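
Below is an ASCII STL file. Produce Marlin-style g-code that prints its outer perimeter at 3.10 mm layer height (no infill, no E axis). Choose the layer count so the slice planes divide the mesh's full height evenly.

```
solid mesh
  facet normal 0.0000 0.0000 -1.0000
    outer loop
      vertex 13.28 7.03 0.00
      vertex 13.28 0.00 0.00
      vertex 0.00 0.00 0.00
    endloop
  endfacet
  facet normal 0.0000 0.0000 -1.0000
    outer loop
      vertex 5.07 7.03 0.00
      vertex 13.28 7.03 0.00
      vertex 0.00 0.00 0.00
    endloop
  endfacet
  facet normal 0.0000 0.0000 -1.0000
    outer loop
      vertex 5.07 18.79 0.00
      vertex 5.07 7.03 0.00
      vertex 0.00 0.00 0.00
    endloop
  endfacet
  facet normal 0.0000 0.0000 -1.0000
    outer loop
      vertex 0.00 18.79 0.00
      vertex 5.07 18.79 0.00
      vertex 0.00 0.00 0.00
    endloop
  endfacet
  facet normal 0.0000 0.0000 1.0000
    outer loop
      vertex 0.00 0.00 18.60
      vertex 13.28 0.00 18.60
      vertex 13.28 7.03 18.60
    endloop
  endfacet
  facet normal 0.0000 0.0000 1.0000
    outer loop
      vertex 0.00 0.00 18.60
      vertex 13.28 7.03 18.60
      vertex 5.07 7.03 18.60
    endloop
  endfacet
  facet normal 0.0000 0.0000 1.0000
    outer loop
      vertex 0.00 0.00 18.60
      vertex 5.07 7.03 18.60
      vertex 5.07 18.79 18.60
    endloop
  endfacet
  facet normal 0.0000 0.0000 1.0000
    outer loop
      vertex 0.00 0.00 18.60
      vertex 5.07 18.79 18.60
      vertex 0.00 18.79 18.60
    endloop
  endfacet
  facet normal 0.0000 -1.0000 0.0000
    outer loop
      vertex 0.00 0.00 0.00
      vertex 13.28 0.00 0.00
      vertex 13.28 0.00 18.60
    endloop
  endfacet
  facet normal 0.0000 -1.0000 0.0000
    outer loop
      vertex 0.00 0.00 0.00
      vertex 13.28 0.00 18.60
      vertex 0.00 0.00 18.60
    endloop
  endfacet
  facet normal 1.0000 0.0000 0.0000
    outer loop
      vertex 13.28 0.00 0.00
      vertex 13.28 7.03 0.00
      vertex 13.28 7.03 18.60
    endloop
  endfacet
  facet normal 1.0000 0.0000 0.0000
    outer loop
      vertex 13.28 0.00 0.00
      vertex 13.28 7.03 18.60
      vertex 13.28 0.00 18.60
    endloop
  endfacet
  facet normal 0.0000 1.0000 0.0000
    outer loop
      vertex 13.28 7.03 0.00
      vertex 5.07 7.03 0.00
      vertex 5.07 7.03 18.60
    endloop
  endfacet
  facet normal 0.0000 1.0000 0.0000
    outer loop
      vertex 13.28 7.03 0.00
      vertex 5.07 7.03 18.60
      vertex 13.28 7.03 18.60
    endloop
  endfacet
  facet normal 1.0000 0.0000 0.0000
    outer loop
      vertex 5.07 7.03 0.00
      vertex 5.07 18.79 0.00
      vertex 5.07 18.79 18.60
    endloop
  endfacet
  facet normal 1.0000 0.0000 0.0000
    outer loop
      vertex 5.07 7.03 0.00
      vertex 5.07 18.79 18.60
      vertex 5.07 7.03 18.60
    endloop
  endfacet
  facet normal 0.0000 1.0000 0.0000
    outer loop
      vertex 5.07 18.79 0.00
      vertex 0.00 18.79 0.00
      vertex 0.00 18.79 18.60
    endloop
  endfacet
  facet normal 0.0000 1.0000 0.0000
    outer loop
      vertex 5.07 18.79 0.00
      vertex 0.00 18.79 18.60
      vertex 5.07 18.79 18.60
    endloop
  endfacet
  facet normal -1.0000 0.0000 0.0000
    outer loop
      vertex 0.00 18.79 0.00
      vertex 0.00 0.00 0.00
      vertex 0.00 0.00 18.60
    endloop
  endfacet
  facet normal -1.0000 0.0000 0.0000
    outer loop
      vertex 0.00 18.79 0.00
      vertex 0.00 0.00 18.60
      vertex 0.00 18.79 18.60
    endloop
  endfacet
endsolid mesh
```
; perimeter-only toolpath
G21 ; units = mm
G90 ; absolute positioning
G28 ; home
; layer 1
G0 Z3.10
G0 X0.00 Y0.00
G1 X13.28 Y0.00
G1 X13.28 Y7.03
G1 X5.07 Y7.03
G1 X5.07 Y18.79
G1 X0.00 Y18.79
G1 X0.00 Y0.00
; layer 2
G0 Z6.20
G0 X0.00 Y0.00
G1 X13.28 Y0.00
G1 X13.28 Y7.03
G1 X5.07 Y7.03
G1 X5.07 Y18.79
G1 X0.00 Y18.79
G1 X0.00 Y0.00
; layer 3
G0 Z9.30
G0 X0.00 Y0.00
G1 X13.28 Y0.00
G1 X13.28 Y7.03
G1 X5.07 Y7.03
G1 X5.07 Y18.79
G1 X0.00 Y18.79
G1 X0.00 Y0.00
; layer 4
G0 Z12.40
G0 X0.00 Y0.00
G1 X13.28 Y0.00
G1 X13.28 Y7.03
G1 X5.07 Y7.03
G1 X5.07 Y18.79
G1 X0.00 Y18.79
G1 X0.00 Y0.00
; layer 5
G0 Z15.50
G0 X0.00 Y0.00
G1 X13.28 Y0.00
G1 X13.28 Y7.03
G1 X5.07 Y7.03
G1 X5.07 Y18.79
G1 X0.00 Y18.79
G1 X0.00 Y0.00
; layer 6
G0 Z18.60
G0 X0.00 Y0.00
G1 X13.28 Y0.00
G1 X13.28 Y7.03
G1 X5.07 Y7.03
G1 X5.07 Y18.79
G1 X0.00 Y18.79
G1 X0.00 Y0.00
M2 ; end

The solid is an L-shaped prism: outer 13.3 × 18.8 mm, arm thicknesses ≈ 7.03 mm (horizontal) and 5.07 mm (vertical), extruded 18.6 mm in z. Slicing at Δz = 3.10 mm — 6 equal slices spanning the solid's height, so layer i sits at z = i·h/6 — gives 6 non-empty perimeters. Each is a 6-segment closed polygon; G0 lifts to the layer z and rapids to the start vertex, then G1 traces the edges.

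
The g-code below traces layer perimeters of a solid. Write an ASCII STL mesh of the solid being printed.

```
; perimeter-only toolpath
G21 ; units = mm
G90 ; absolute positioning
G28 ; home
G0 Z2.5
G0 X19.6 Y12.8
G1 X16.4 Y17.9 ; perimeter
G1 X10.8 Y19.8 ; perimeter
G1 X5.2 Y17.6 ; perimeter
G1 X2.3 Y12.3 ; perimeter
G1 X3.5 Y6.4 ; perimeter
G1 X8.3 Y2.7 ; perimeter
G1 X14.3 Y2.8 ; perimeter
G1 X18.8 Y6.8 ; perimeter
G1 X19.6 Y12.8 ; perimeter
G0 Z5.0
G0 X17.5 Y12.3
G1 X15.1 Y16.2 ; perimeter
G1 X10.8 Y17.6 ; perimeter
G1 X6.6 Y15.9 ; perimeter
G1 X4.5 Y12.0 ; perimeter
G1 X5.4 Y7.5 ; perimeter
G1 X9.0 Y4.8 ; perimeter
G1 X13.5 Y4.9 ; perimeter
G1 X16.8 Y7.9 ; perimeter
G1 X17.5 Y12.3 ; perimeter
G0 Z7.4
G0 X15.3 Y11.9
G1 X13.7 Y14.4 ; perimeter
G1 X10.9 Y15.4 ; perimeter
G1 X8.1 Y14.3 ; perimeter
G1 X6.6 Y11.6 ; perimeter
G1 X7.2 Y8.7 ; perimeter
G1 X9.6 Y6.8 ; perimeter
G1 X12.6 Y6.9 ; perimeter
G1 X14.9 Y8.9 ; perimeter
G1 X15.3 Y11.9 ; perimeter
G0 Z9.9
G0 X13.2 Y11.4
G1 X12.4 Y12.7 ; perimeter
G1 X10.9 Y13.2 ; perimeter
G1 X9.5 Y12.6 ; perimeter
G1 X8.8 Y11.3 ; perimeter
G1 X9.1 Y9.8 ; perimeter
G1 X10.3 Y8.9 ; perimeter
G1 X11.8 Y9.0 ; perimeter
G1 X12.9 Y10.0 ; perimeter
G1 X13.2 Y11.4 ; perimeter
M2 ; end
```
solid part
  facet normal 0.0000 0.0000 -1.0000
    outer loop
      vertex 10.7 22.0 0.0
      vertex 17.8 19.6 0.0
      vertex 21.8 13.2 0.0
    endloop
  endfacet
  facet normal 0.0000 0.0000 -1.0000
    outer loop
      vertex 3.7 19.2 0.0
      vertex 10.7 22.0 0.0
      vertex 21.8 13.2 0.0
    endloop
  endfacet
  facet normal 0.0000 0.0000 -1.0000
    outer loop
      vertex 0.1 12.6 0.0
      vertex 3.7 19.2 0.0
      vertex 21.8 13.2 0.0
    endloop
  endfacet
  facet normal 0.0000 0.0000 -1.0000
    outer loop
      vertex 1.6 5.2 0.0
      vertex 0.1 12.6 0.0
      vertex 21.8 13.2 0.0
    endloop
  endfacet
  facet normal 0.0000 0.0000 -1.0000
    outer loop
      vertex 7.6 0.6 0.0
      vertex 1.6 5.2 0.0
      vertex 21.8 13.2 0.0
    endloop
  endfacet
  facet normal 0.0000 0.0000 -1.0000
    outer loop
      vertex 15.1 0.8 0.0
      vertex 7.6 0.6 0.0
      vertex 21.8 13.2 0.0
    endloop
  endfacet
  facet normal 0.0000 0.0000 -1.0000
    outer loop
      vertex 20.7 5.8 0.0
      vertex 15.1 0.8 0.0
      vertex 21.8 13.2 0.0
    endloop
  endfacet
  facet normal 0.6517 0.4073 0.6399
    outer loop
      vertex 21.8 13.2 0.0
      vertex 17.8 19.6 0.0
      vertex 11.0 11.0 12.4
    endloop
  endfacet
  facet normal 0.2461 0.7280 0.6399
    outer loop
      vertex 17.8 19.6 0.0
      vertex 10.7 22.0 0.0
      vertex 11.0 11.0 12.4
    endloop
  endfacet
  facet normal -0.2854 0.7135 0.6399
    outer loop
      vertex 10.7 22.0 0.0
      vertex 3.7 19.2 0.0
      vertex 11.0 11.0 12.4
    endloop
  endfacet
  facet normal -0.6744 0.3678 0.6403
    outer loop
      vertex 3.7 19.2 0.0
      vertex 0.1 12.6 0.0
      vertex 11.0 11.0 12.4
    endloop
  endfacet
  facet normal -0.7520 -0.1524 0.6413
    outer loop
      vertex 0.1 12.6 0.0
      vertex 1.6 5.2 0.0
      vertex 11.0 11.0 12.4
    endloop
  endfacet
  facet normal -0.4676 -0.6099 0.6398
    outer loop
      vertex 1.6 5.2 0.0
      vertex 7.6 0.6 0.0
      vertex 11.0 11.0 12.4
    endloop
  endfacet
  facet normal 0.0205 -0.7688 0.6392
    outer loop
      vertex 7.6 0.6 0.0
      vertex 15.1 0.8 0.0
      vertex 11.0 11.0 12.4
    endloop
  endfacet
  facet normal 0.5115 -0.5729 0.6404
    outer loop
      vertex 15.1 0.8 0.0
      vertex 20.7 5.8 0.0
      vertex 11.0 11.0 12.4
    endloop
  endfacet
  facet normal 0.7591 -0.1128 0.6411
    outer loop
      vertex 20.7 5.8 0.0
      vertex 21.8 13.2 0.0
      vertex 11.0 11.0 12.4
    endloop
  endfacet
endsolid part

The G0 Z moves step by Δz≈2.5 mm. The G1 loops shrink linearly with z, so the solid tapers from its base footprint up to z≈12.4. Closing with a flat bottom cap and the tapered top and triangulating gives 16 facets — a regular 9-sided pyramid, base circumscribed radius ≈ 11 mm, apex at z ≈ 12.4 mm.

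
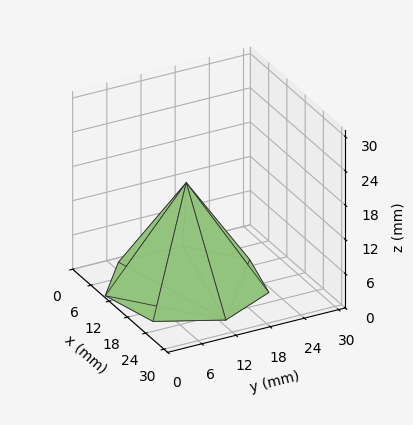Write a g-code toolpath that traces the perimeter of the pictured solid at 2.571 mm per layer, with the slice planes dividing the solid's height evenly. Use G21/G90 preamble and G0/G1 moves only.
Reading the render: the shape is a regular 7-sided pyramid, base circumscribed radius ≈ 13 mm, apex at z ≈ 18 mm (dimensions read to the nearest mm from the axis ticks). For the g-code, the solid's height is divided into equal slices at the stated Δz and each level perimeter traced with G1 moves after a G0 lift.

; perimeter-only toolpath
G21 ; units = mm
G90 ; absolute positioning
G28 ; home
; layer 1
G0 Z2.571
G0 X24.143 Y13.000
G1 X19.947 Y21.712
G1 X10.520 Y23.863
G1 X2.960 Y17.834
G1 X2.960 Y8.166
G1 X10.520 Y2.137
G1 X19.947 Y4.288
G1 X24.143 Y13.000
; layer 2
G0 Z5.143
G0 X22.286 Y13.000
G1 X18.789 Y20.260
G1 X10.934 Y22.053
G1 X4.634 Y17.029
G1 X4.634 Y8.971
G1 X10.934 Y3.947
G1 X18.789 Y5.740
G1 X22.286 Y13.000
; layer 3
G0 Z7.714
G0 X20.429 Y13.000
G1 X17.631 Y18.808
G1 X11.347 Y20.242
G1 X6.307 Y16.223
G1 X6.307 Y9.777
G1 X11.347 Y5.758
G1 X17.631 Y7.192
G1 X20.429 Y13.000
; layer 4
G0 Z10.286
G0 X18.571 Y13.000
G1 X16.474 Y17.356
G1 X11.760 Y18.432
G1 X7.980 Y15.417
G1 X7.980 Y10.583
G1 X11.760 Y7.568
G1 X16.474 Y8.644
G1 X18.571 Y13.000
; layer 5
G0 Z12.857
G0 X16.714 Y13.000
G1 X15.316 Y15.904
G1 X12.173 Y16.621
G1 X9.653 Y14.611
G1 X9.653 Y11.389
G1 X12.173 Y9.379
G1 X15.316 Y10.096
G1 X16.714 Y13.000
; layer 6
G0 Z15.429
G0 X14.857 Y13.000
G1 X14.158 Y14.452
G1 X12.587 Y14.811
G1 X11.327 Y13.806
G1 X11.327 Y12.194
G1 X12.587 Y11.189
G1 X14.158 Y11.548
G1 X14.857 Y13.000
M2 ; end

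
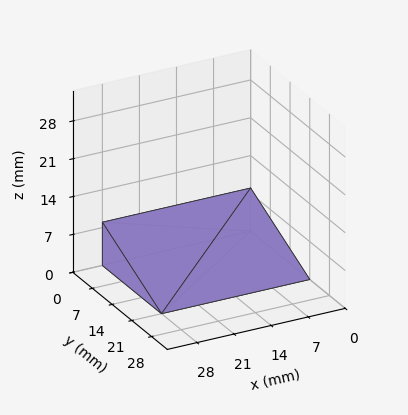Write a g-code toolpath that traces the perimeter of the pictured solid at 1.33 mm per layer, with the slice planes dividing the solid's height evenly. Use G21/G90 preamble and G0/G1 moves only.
Reading the render: the shape is a wedge (ramp): 28 × 21 mm base, rising to 8 mm along the y=0 edge and sloping linearly to z=0 at y=21 (dimensions read to the nearest mm from the axis ticks). For the g-code, the solid's height is divided into equal slices at the stated Δz and each level perimeter traced with G1 moves after a G0 lift.

; perimeter-only toolpath
G21 ; units = mm
G90 ; absolute positioning
G28 ; home
; layer 1
G0 Z1.33
G0 X0.00 Y0.00
G1 X28.00 Y0.00
G1 X28.00 Y17.50
G1 X0.00 Y17.50
G1 X0.00 Y0.00
; layer 2
G0 Z2.67
G0 X0.00 Y0.00
G1 X28.00 Y0.00
G1 X28.00 Y14.00
G1 X0.00 Y14.00
G1 X0.00 Y0.00
; layer 3
G0 Z4.00
G0 X0.00 Y0.00
G1 X28.00 Y0.00
G1 X28.00 Y10.50
G1 X0.00 Y10.50
G1 X0.00 Y0.00
; layer 4
G0 Z5.33
G0 X0.00 Y0.00
G1 X28.00 Y0.00
G1 X28.00 Y7.00
G1 X0.00 Y7.00
G1 X0.00 Y0.00
; layer 5
G0 Z6.67
G0 X0.00 Y0.00
G1 X28.00 Y0.00
G1 X28.00 Y3.50
G1 X0.00 Y3.50
G1 X0.00 Y0.00
M2 ; end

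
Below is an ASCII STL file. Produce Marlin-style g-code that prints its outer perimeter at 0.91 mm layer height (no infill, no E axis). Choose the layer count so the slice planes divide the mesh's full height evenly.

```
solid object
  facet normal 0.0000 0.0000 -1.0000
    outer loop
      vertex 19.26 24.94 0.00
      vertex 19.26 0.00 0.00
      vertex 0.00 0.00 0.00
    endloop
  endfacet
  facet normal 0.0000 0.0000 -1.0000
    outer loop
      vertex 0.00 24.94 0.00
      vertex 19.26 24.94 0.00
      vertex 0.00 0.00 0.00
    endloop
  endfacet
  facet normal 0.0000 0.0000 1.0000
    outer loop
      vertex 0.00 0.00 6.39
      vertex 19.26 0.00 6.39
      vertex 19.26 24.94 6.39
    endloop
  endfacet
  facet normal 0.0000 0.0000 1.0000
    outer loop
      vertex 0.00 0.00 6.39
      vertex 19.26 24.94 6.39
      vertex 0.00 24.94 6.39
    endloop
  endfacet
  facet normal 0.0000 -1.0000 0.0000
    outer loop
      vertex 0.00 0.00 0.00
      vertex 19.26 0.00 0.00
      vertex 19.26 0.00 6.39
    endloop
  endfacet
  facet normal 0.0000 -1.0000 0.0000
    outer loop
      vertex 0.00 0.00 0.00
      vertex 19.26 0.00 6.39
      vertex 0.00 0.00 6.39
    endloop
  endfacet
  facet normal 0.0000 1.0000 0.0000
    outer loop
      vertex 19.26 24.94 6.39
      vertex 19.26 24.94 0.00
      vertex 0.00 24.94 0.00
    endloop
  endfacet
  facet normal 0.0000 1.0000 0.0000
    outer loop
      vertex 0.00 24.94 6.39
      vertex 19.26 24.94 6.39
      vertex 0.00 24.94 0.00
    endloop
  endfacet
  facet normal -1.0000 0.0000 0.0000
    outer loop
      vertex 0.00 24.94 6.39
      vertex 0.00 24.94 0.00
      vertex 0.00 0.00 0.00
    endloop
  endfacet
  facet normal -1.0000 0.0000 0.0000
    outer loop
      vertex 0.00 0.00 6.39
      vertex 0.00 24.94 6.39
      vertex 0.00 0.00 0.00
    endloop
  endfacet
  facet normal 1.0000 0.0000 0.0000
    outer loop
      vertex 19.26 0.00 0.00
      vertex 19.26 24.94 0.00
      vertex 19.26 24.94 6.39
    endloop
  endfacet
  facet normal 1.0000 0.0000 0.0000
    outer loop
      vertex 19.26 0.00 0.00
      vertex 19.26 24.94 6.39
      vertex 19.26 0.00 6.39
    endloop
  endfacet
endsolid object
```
; perimeter-only toolpath
G21 ; units = mm
G90 ; absolute positioning
G28 ; home
; layer 1
G0 Z0.91
G0 X0.00 Y0.00
G1 X19.26 Y0.00
G1 X19.26 Y24.94
G1 X0.00 Y24.94
G1 X0.00 Y0.00
; layer 2
G0 Z1.83
G0 X0.00 Y0.00
G1 X19.26 Y0.00
G1 X19.26 Y24.94
G1 X0.00 Y24.94
G1 X0.00 Y0.00
; layer 3
G0 Z2.74
G0 X0.00 Y0.00
G1 X19.26 Y0.00
G1 X19.26 Y24.94
G1 X0.00 Y24.94
G1 X0.00 Y0.00
; layer 4
G0 Z3.65
G0 X0.00 Y0.00
G1 X19.26 Y0.00
G1 X19.26 Y24.94
G1 X0.00 Y24.94
G1 X0.00 Y0.00
; layer 5
G0 Z4.56
G0 X0.00 Y0.00
G1 X19.26 Y0.00
G1 X19.26 Y24.94
G1 X0.00 Y24.94
G1 X0.00 Y0.00
; layer 6
G0 Z5.48
G0 X0.00 Y0.00
G1 X19.26 Y0.00
G1 X19.26 Y24.94
G1 X0.00 Y24.94
G1 X0.00 Y0.00
; layer 7
G0 Z6.39
G0 X0.00 Y0.00
G1 X19.26 Y0.00
G1 X19.26 Y24.94
G1 X0.00 Y24.94
G1 X0.00 Y0.00
M2 ; end

The solid is a rectangular box, roughly 19.3 × 24.9 mm footprint and 6.39 mm tall. Slicing at Δz = 0.91 mm — 7 equal slices spanning the solid's height, so layer i sits at z = i·h/7 — gives 7 non-empty perimeters. Each is a 4-segment closed polygon; G0 lifts to the layer z and rapids to the start vertex, then G1 traces the edges.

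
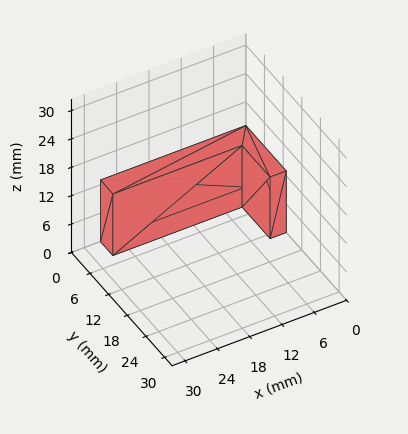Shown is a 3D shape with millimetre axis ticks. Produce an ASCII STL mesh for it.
Reading the render: the shape is an L-shaped prism: outer 27 × 13 mm, arm thicknesses ≈ 4 mm (horizontal) and 3 mm (vertical), extruded 13 mm in z (dimensions read to the nearest mm from the axis ticks). For the STL, each face is triangulated and given an outward normal.

solid part
  facet normal 0.0000 0.0000 -1.0000
    outer loop
      vertex 27.0 4.0 0.0
      vertex 27.0 0.0 0.0
      vertex 0.0 0.0 0.0
    endloop
  endfacet
  facet normal 0.0000 0.0000 -1.0000
    outer loop
      vertex 3.0 4.0 0.0
      vertex 27.0 4.0 0.0
      vertex 0.0 0.0 0.0
    endloop
  endfacet
  facet normal 0.0000 0.0000 -1.0000
    outer loop
      vertex 3.0 13.0 0.0
      vertex 3.0 4.0 0.0
      vertex 0.0 0.0 0.0
    endloop
  endfacet
  facet normal 0.0000 0.0000 -1.0000
    outer loop
      vertex 0.0 13.0 0.0
      vertex 3.0 13.0 0.0
      vertex 0.0 0.0 0.0
    endloop
  endfacet
  facet normal 0.0000 0.0000 1.0000
    outer loop
      vertex 0.0 0.0 13.0
      vertex 27.0 0.0 13.0
      vertex 27.0 4.0 13.0
    endloop
  endfacet
  facet normal 0.0000 0.0000 1.0000
    outer loop
      vertex 0.0 0.0 13.0
      vertex 27.0 4.0 13.0
      vertex 3.0 4.0 13.0
    endloop
  endfacet
  facet normal 0.0000 0.0000 1.0000
    outer loop
      vertex 0.0 0.0 13.0
      vertex 3.0 4.0 13.0
      vertex 3.0 13.0 13.0
    endloop
  endfacet
  facet normal 0.0000 0.0000 1.0000
    outer loop
      vertex 0.0 0.0 13.0
      vertex 3.0 13.0 13.0
      vertex 0.0 13.0 13.0
    endloop
  endfacet
  facet normal 0.0000 -1.0000 0.0000
    outer loop
      vertex 0.0 0.0 0.0
      vertex 27.0 0.0 0.0
      vertex 27.0 0.0 13.0
    endloop
  endfacet
  facet normal 0.0000 -1.0000 0.0000
    outer loop
      vertex 0.0 0.0 0.0
      vertex 27.0 0.0 13.0
      vertex 0.0 0.0 13.0
    endloop
  endfacet
  facet normal 1.0000 0.0000 0.0000
    outer loop
      vertex 27.0 0.0 0.0
      vertex 27.0 4.0 0.0
      vertex 27.0 4.0 13.0
    endloop
  endfacet
  facet normal 1.0000 0.0000 0.0000
    outer loop
      vertex 27.0 0.0 0.0
      vertex 27.0 4.0 13.0
      vertex 27.0 0.0 13.0
    endloop
  endfacet
  facet normal 0.0000 1.0000 0.0000
    outer loop
      vertex 27.0 4.0 0.0
      vertex 3.0 4.0 0.0
      vertex 3.0 4.0 13.0
    endloop
  endfacet
  facet normal 0.0000 1.0000 0.0000
    outer loop
      vertex 27.0 4.0 0.0
      vertex 3.0 4.0 13.0
      vertex 27.0 4.0 13.0
    endloop
  endfacet
  facet normal 1.0000 0.0000 0.0000
    outer loop
      vertex 3.0 4.0 0.0
      vertex 3.0 13.0 0.0
      vertex 3.0 13.0 13.0
    endloop
  endfacet
  facet normal 1.0000 0.0000 0.0000
    outer loop
      vertex 3.0 4.0 0.0
      vertex 3.0 13.0 13.0
      vertex 3.0 4.0 13.0
    endloop
  endfacet
  facet normal 0.0000 1.0000 0.0000
    outer loop
      vertex 3.0 13.0 0.0
      vertex 0.0 13.0 0.0
      vertex 0.0 13.0 13.0
    endloop
  endfacet
  facet normal 0.0000 1.0000 0.0000
    outer loop
      vertex 3.0 13.0 0.0
      vertex 0.0 13.0 13.0
      vertex 3.0 13.0 13.0
    endloop
  endfacet
  facet normal -1.0000 0.0000 0.0000
    outer loop
      vertex 0.0 13.0 0.0
      vertex 0.0 0.0 0.0
      vertex 0.0 0.0 13.0
    endloop
  endfacet
  facet normal -1.0000 0.0000 0.0000
    outer loop
      vertex 0.0 13.0 0.0
      vertex 0.0 0.0 13.0
      vertex 0.0 13.0 13.0
    endloop
  endfacet
endsolid part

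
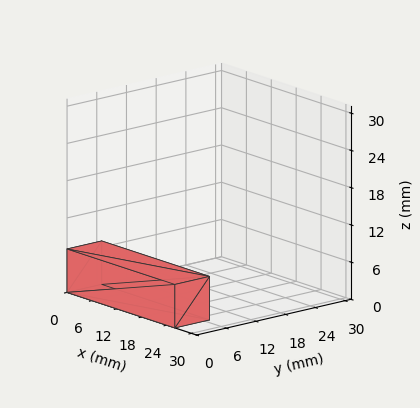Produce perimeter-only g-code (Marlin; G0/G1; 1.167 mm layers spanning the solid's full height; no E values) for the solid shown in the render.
Reading the render: the shape is a rectangular box, roughly 26 × 7 mm footprint and 7 mm tall (dimensions read to the nearest mm from the axis ticks). For the g-code, the solid's height is divided into equal slices at the stated Δz and each level perimeter traced with G1 moves after a G0 lift.

; perimeter-only toolpath
G21 ; units = mm
G90 ; absolute positioning
G28 ; home
; layer 1
G0 Z1.167
G0 X0.000 Y0.000
G1 X26.000 Y0.000
G1 X26.000 Y7.000
G1 X0.000 Y7.000
G1 X0.000 Y0.000
; layer 2
G0 Z2.333
G0 X0.000 Y0.000
G1 X26.000 Y0.000
G1 X26.000 Y7.000
G1 X0.000 Y7.000
G1 X0.000 Y0.000
; layer 3
G0 Z3.500
G0 X0.000 Y0.000
G1 X26.000 Y0.000
G1 X26.000 Y7.000
G1 X0.000 Y7.000
G1 X0.000 Y0.000
; layer 4
G0 Z4.667
G0 X0.000 Y0.000
G1 X26.000 Y0.000
G1 X26.000 Y7.000
G1 X0.000 Y7.000
G1 X0.000 Y0.000
; layer 5
G0 Z5.833
G0 X0.000 Y0.000
G1 X26.000 Y0.000
G1 X26.000 Y7.000
G1 X0.000 Y7.000
G1 X0.000 Y0.000
; layer 6
G0 Z7.000
G0 X0.000 Y0.000
G1 X26.000 Y0.000
G1 X26.000 Y7.000
G1 X0.000 Y7.000
G1 X0.000 Y0.000
M2 ; end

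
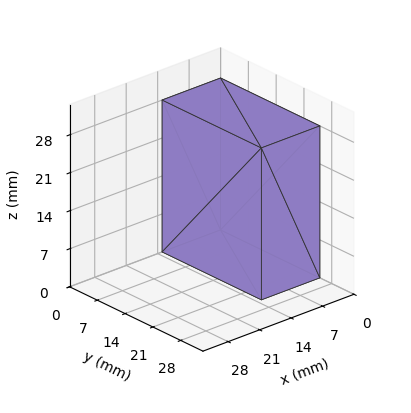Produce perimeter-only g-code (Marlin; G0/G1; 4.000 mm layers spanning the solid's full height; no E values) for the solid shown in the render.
Reading the render: the shape is a rectangular box, roughly 13 × 25 mm footprint and 28 mm tall (dimensions read to the nearest mm from the axis ticks). For the g-code, the solid's height is divided into equal slices at the stated Δz and each level perimeter traced with G1 moves after a G0 lift.

; perimeter-only toolpath
G21 ; units = mm
G90 ; absolute positioning
G28 ; home
; layer 1
G0 Z4.000
G0 X0.000 Y0.000
G1 X13.000 Y0.000
G1 X13.000 Y25.000
G1 X0.000 Y25.000
G1 X0.000 Y0.000
; layer 2
G0 Z8.000
G0 X0.000 Y0.000
G1 X13.000 Y0.000
G1 X13.000 Y25.000
G1 X0.000 Y25.000
G1 X0.000 Y0.000
; layer 3
G0 Z12.000
G0 X0.000 Y0.000
G1 X13.000 Y0.000
G1 X13.000 Y25.000
G1 X0.000 Y25.000
G1 X0.000 Y0.000
; layer 4
G0 Z16.000
G0 X0.000 Y0.000
G1 X13.000 Y0.000
G1 X13.000 Y25.000
G1 X0.000 Y25.000
G1 X0.000 Y0.000
; layer 5
G0 Z20.000
G0 X0.000 Y0.000
G1 X13.000 Y0.000
G1 X13.000 Y25.000
G1 X0.000 Y25.000
G1 X0.000 Y0.000
; layer 6
G0 Z24.000
G0 X0.000 Y0.000
G1 X13.000 Y0.000
G1 X13.000 Y25.000
G1 X0.000 Y25.000
G1 X0.000 Y0.000
; layer 7
G0 Z28.000
G0 X0.000 Y0.000
G1 X13.000 Y0.000
G1 X13.000 Y25.000
G1 X0.000 Y25.000
G1 X0.000 Y0.000
M2 ; end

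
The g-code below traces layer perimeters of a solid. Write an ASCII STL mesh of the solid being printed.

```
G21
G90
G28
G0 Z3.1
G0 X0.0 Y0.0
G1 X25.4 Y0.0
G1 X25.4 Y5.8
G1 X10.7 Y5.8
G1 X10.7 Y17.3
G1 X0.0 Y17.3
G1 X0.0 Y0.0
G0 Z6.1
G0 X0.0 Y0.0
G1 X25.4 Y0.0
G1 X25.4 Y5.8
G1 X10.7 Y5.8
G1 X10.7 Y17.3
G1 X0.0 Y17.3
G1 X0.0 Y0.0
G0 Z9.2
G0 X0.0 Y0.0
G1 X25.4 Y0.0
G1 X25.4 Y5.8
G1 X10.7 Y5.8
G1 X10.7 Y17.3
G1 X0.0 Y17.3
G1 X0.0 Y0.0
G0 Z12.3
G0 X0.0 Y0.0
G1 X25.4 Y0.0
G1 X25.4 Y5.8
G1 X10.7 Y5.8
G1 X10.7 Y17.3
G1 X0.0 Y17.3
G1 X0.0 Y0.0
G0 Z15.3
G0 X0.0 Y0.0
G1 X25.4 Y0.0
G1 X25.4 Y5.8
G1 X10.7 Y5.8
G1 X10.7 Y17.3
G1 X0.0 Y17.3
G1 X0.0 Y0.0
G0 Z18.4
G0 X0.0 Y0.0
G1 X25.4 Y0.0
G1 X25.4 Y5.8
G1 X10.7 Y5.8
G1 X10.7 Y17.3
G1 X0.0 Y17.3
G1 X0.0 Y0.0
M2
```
solid part
  facet normal 0.0000 0.0000 -1.0000
    outer loop
      vertex 25.4 5.8 0.0
      vertex 25.4 0.0 0.0
      vertex 0.0 0.0 0.0
    endloop
  endfacet
  facet normal 0.0000 0.0000 -1.0000
    outer loop
      vertex 10.7 5.8 0.0
      vertex 25.4 5.8 0.0
      vertex 0.0 0.0 0.0
    endloop
  endfacet
  facet normal 0.0000 0.0000 -1.0000
    outer loop
      vertex 10.7 17.3 0.0
      vertex 10.7 5.8 0.0
      vertex 0.0 0.0 0.0
    endloop
  endfacet
  facet normal 0.0000 0.0000 -1.0000
    outer loop
      vertex 0.0 17.3 0.0
      vertex 10.7 17.3 0.0
      vertex 0.0 0.0 0.0
    endloop
  endfacet
  facet normal 0.0000 0.0000 1.0000
    outer loop
      vertex 0.0 0.0 18.4
      vertex 25.4 0.0 18.4
      vertex 25.4 5.8 18.4
    endloop
  endfacet
  facet normal 0.0000 0.0000 1.0000
    outer loop
      vertex 0.0 0.0 18.4
      vertex 25.4 5.8 18.4
      vertex 10.7 5.8 18.4
    endloop
  endfacet
  facet normal 0.0000 0.0000 1.0000
    outer loop
      vertex 0.0 0.0 18.4
      vertex 10.7 5.8 18.4
      vertex 10.7 17.3 18.4
    endloop
  endfacet
  facet normal 0.0000 0.0000 1.0000
    outer loop
      vertex 0.0 0.0 18.4
      vertex 10.7 17.3 18.4
      vertex 0.0 17.3 18.4
    endloop
  endfacet
  facet normal 0.0000 -1.0000 0.0000
    outer loop
      vertex 0.0 0.0 0.0
      vertex 25.4 0.0 0.0
      vertex 25.4 0.0 18.4
    endloop
  endfacet
  facet normal 0.0000 -1.0000 0.0000
    outer loop
      vertex 0.0 0.0 0.0
      vertex 25.4 0.0 18.4
      vertex 0.0 0.0 18.4
    endloop
  endfacet
  facet normal 1.0000 0.0000 0.0000
    outer loop
      vertex 25.4 0.0 0.0
      vertex 25.4 5.8 0.0
      vertex 25.4 5.8 18.4
    endloop
  endfacet
  facet normal 1.0000 0.0000 0.0000
    outer loop
      vertex 25.4 0.0 0.0
      vertex 25.4 5.8 18.4
      vertex 25.4 0.0 18.4
    endloop
  endfacet
  facet normal 0.0000 1.0000 0.0000
    outer loop
      vertex 25.4 5.8 0.0
      vertex 10.7 5.8 0.0
      vertex 10.7 5.8 18.4
    endloop
  endfacet
  facet normal 0.0000 1.0000 0.0000
    outer loop
      vertex 25.4 5.8 0.0
      vertex 10.7 5.8 18.4
      vertex 25.4 5.8 18.4
    endloop
  endfacet
  facet normal 1.0000 0.0000 0.0000
    outer loop
      vertex 10.7 5.8 0.0
      vertex 10.7 17.3 0.0
      vertex 10.7 17.3 18.4
    endloop
  endfacet
  facet normal 1.0000 0.0000 0.0000
    outer loop
      vertex 10.7 5.8 0.0
      vertex 10.7 17.3 18.4
      vertex 10.7 5.8 18.4
    endloop
  endfacet
  facet normal 0.0000 1.0000 0.0000
    outer loop
      vertex 10.7 17.3 0.0
      vertex 0.0 17.3 0.0
      vertex 0.0 17.3 18.4
    endloop
  endfacet
  facet normal 0.0000 1.0000 0.0000
    outer loop
      vertex 10.7 17.3 0.0
      vertex 0.0 17.3 18.4
      vertex 10.7 17.3 18.4
    endloop
  endfacet
  facet normal -1.0000 0.0000 0.0000
    outer loop
      vertex 0.0 17.3 0.0
      vertex 0.0 0.0 0.0
      vertex 0.0 0.0 18.4
    endloop
  endfacet
  facet normal -1.0000 0.0000 0.0000
    outer loop
      vertex 0.0 17.3 0.0
      vertex 0.0 0.0 18.4
      vertex 0.0 17.3 18.4
    endloop
  endfacet
endsolid part

The G0 Z moves step by Δz≈3.1 mm. Every layer's G1 loop is the same polygon, so the solid is a straight extrusion of it from z=0 to z≈18.4. Closing with flat bottom and top caps and triangulating gives 20 facets — an L-shaped prism: outer 25.4 × 17.3 mm, arm thicknesses ≈ 5.8 mm (horizontal) and 10.7 mm (vertical), extruded 18.4 mm in z.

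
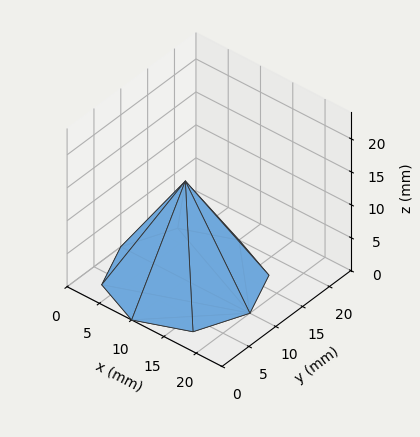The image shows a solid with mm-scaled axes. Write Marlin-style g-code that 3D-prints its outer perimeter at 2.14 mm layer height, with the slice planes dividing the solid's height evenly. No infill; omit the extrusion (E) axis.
Reading the render: the shape is a regular 8-sided pyramid, base circumscribed radius ≈ 10 mm, apex at z ≈ 15 mm (dimensions read to the nearest mm from the axis ticks). For the g-code, the solid's height is divided into equal slices at the stated Δz and each level perimeter traced with G1 moves after a G0 lift.

; perimeter-only toolpath
G21 ; units = mm
G90 ; absolute positioning
G28 ; home
; layer 1
G0 Z2.14
G0 X18.57 Y10.00
G1 X16.06 Y16.06
G1 X10.00 Y18.57
G1 X3.94 Y16.06
G1 X1.43 Y10.00
G1 X3.94 Y3.94
G1 X10.00 Y1.43
G1 X16.06 Y3.94
G1 X18.57 Y10.00
; layer 2
G0 Z4.29
G0 X17.14 Y10.00
G1 X15.05 Y15.05
G1 X10.00 Y17.14
G1 X4.95 Y15.05
G1 X2.86 Y10.00
G1 X4.95 Y4.95
G1 X10.00 Y2.86
G1 X15.05 Y4.95
G1 X17.14 Y10.00
; layer 3
G0 Z6.43
G0 X15.71 Y10.00
G1 X14.04 Y14.04
G1 X10.00 Y15.71
G1 X5.96 Y14.04
G1 X4.29 Y10.00
G1 X5.96 Y5.96
G1 X10.00 Y4.29
G1 X14.04 Y5.96
G1 X15.71 Y10.00
; layer 4
G0 Z8.57
G0 X14.29 Y10.00
G1 X13.03 Y13.03
G1 X10.00 Y14.29
G1 X6.97 Y13.03
G1 X5.71 Y10.00
G1 X6.97 Y6.97
G1 X10.00 Y5.71
G1 X13.03 Y6.97
G1 X14.29 Y10.00
; layer 5
G0 Z10.71
G0 X12.86 Y10.00
G1 X12.02 Y12.02
G1 X10.00 Y12.86
G1 X7.98 Y12.02
G1 X7.14 Y10.00
G1 X7.98 Y7.98
G1 X10.00 Y7.14
G1 X12.02 Y7.98
G1 X12.86 Y10.00
; layer 6
G0 Z12.86
G0 X11.43 Y10.00
G1 X11.01 Y11.01
G1 X10.00 Y11.43
G1 X8.99 Y11.01
G1 X8.57 Y10.00
G1 X8.99 Y8.99
G1 X10.00 Y8.57
G1 X11.01 Y8.99
G1 X11.43 Y10.00
M2 ; end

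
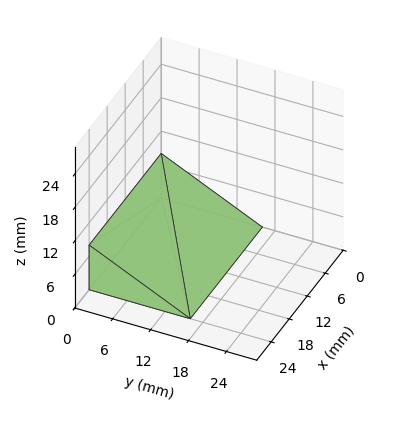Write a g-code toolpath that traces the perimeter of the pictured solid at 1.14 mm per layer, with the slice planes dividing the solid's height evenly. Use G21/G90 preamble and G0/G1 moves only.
Reading the render: the shape is a wedge (ramp): 24 × 16 mm base, rising to 8 mm along the y=0 edge and sloping linearly to z=0 at y=16 (dimensions read to the nearest mm from the axis ticks). For the g-code, the solid's height is divided into equal slices at the stated Δz and each level perimeter traced with G1 moves after a G0 lift.

; perimeter-only toolpath
G21 ; units = mm
G90 ; absolute positioning
G28 ; home
; layer 1
G0 Z1.14
G0 X0.00 Y0.00
G1 X24.00 Y0.00
G1 X24.00 Y13.71
G1 X0.00 Y13.71
G1 X0.00 Y0.00
; layer 2
G0 Z2.29
G0 X0.00 Y0.00
G1 X24.00 Y0.00
G1 X24.00 Y11.43
G1 X0.00 Y11.43
G1 X0.00 Y0.00
; layer 3
G0 Z3.43
G0 X0.00 Y0.00
G1 X24.00 Y0.00
G1 X24.00 Y9.14
G1 X0.00 Y9.14
G1 X0.00 Y0.00
; layer 4
G0 Z4.57
G0 X0.00 Y0.00
G1 X24.00 Y0.00
G1 X24.00 Y6.86
G1 X0.00 Y6.86
G1 X0.00 Y0.00
; layer 5
G0 Z5.71
G0 X0.00 Y0.00
G1 X24.00 Y0.00
G1 X24.00 Y4.57
G1 X0.00 Y4.57
G1 X0.00 Y0.00
; layer 6
G0 Z6.86
G0 X0.00 Y0.00
G1 X24.00 Y0.00
G1 X24.00 Y2.29
G1 X0.00 Y2.29
G1 X0.00 Y0.00
M2 ; end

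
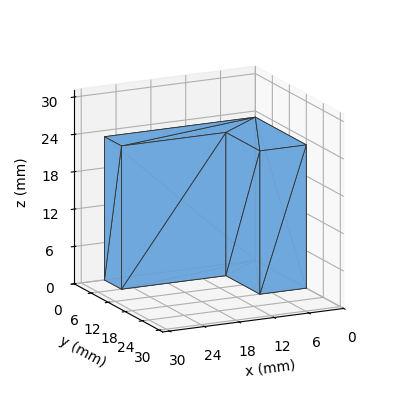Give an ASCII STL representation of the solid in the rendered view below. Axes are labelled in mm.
Reading the render: the shape is an L-shaped prism: outer 26 × 18 mm, arm thicknesses ≈ 6 mm (horizontal) and 8 mm (vertical), extruded 23 mm in z (dimensions read to the nearest mm from the axis ticks). For the STL, each face is triangulated and given an outward normal.

solid part
  facet normal 0.0000 0.0000 -1.0000
    outer loop
      vertex 26.00 6.00 0.00
      vertex 26.00 0.00 0.00
      vertex 0.00 0.00 0.00
    endloop
  endfacet
  facet normal 0.0000 0.0000 -1.0000
    outer loop
      vertex 8.00 6.00 0.00
      vertex 26.00 6.00 0.00
      vertex 0.00 0.00 0.00
    endloop
  endfacet
  facet normal 0.0000 0.0000 -1.0000
    outer loop
      vertex 8.00 18.00 0.00
      vertex 8.00 6.00 0.00
      vertex 0.00 0.00 0.00
    endloop
  endfacet
  facet normal 0.0000 0.0000 -1.0000
    outer loop
      vertex 0.00 18.00 0.00
      vertex 8.00 18.00 0.00
      vertex 0.00 0.00 0.00
    endloop
  endfacet
  facet normal 0.0000 0.0000 1.0000
    outer loop
      vertex 0.00 0.00 23.00
      vertex 26.00 0.00 23.00
      vertex 26.00 6.00 23.00
    endloop
  endfacet
  facet normal 0.0000 0.0000 1.0000
    outer loop
      vertex 0.00 0.00 23.00
      vertex 26.00 6.00 23.00
      vertex 8.00 6.00 23.00
    endloop
  endfacet
  facet normal 0.0000 0.0000 1.0000
    outer loop
      vertex 0.00 0.00 23.00
      vertex 8.00 6.00 23.00
      vertex 8.00 18.00 23.00
    endloop
  endfacet
  facet normal 0.0000 0.0000 1.0000
    outer loop
      vertex 0.00 0.00 23.00
      vertex 8.00 18.00 23.00
      vertex 0.00 18.00 23.00
    endloop
  endfacet
  facet normal 0.0000 -1.0000 0.0000
    outer loop
      vertex 0.00 0.00 0.00
      vertex 26.00 0.00 0.00
      vertex 26.00 0.00 23.00
    endloop
  endfacet
  facet normal 0.0000 -1.0000 0.0000
    outer loop
      vertex 0.00 0.00 0.00
      vertex 26.00 0.00 23.00
      vertex 0.00 0.00 23.00
    endloop
  endfacet
  facet normal 1.0000 0.0000 0.0000
    outer loop
      vertex 26.00 0.00 0.00
      vertex 26.00 6.00 0.00
      vertex 26.00 6.00 23.00
    endloop
  endfacet
  facet normal 1.0000 0.0000 0.0000
    outer loop
      vertex 26.00 0.00 0.00
      vertex 26.00 6.00 23.00
      vertex 26.00 0.00 23.00
    endloop
  endfacet
  facet normal 0.0000 1.0000 0.0000
    outer loop
      vertex 26.00 6.00 0.00
      vertex 8.00 6.00 0.00
      vertex 8.00 6.00 23.00
    endloop
  endfacet
  facet normal 0.0000 1.0000 0.0000
    outer loop
      vertex 26.00 6.00 0.00
      vertex 8.00 6.00 23.00
      vertex 26.00 6.00 23.00
    endloop
  endfacet
  facet normal 1.0000 0.0000 0.0000
    outer loop
      vertex 8.00 6.00 0.00
      vertex 8.00 18.00 0.00
      vertex 8.00 18.00 23.00
    endloop
  endfacet
  facet normal 1.0000 0.0000 0.0000
    outer loop
      vertex 8.00 6.00 0.00
      vertex 8.00 18.00 23.00
      vertex 8.00 6.00 23.00
    endloop
  endfacet
  facet normal 0.0000 1.0000 0.0000
    outer loop
      vertex 8.00 18.00 0.00
      vertex 0.00 18.00 0.00
      vertex 0.00 18.00 23.00
    endloop
  endfacet
  facet normal 0.0000 1.0000 0.0000
    outer loop
      vertex 8.00 18.00 0.00
      vertex 0.00 18.00 23.00
      vertex 8.00 18.00 23.00
    endloop
  endfacet
  facet normal -1.0000 0.0000 0.0000
    outer loop
      vertex 0.00 18.00 0.00
      vertex 0.00 0.00 0.00
      vertex 0.00 0.00 23.00
    endloop
  endfacet
  facet normal -1.0000 0.0000 0.0000
    outer loop
      vertex 0.00 18.00 0.00
      vertex 0.00 0.00 23.00
      vertex 0.00 18.00 23.00
    endloop
  endfacet
endsolid part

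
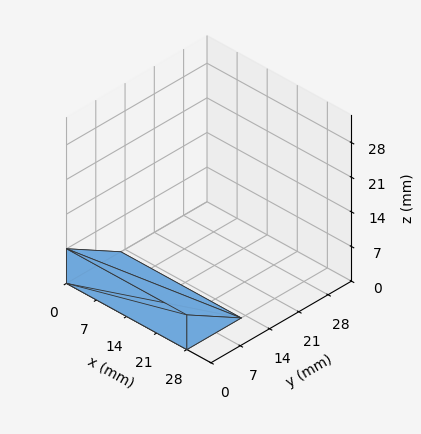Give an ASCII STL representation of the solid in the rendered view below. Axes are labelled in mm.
Reading the render: the shape is a wedge (ramp): 28 × 13 mm base, rising to 7 mm along the y=0 edge and sloping linearly to z=0 at y=13 (dimensions read to the nearest mm from the axis ticks). For the STL, each face is triangulated and given an outward normal.

solid part
  facet normal 0.0000 0.0000 -1.0000
    outer loop
      vertex 28.0 13.0 0.0
      vertex 28.0 0.0 0.0
      vertex 0.0 0.0 0.0
    endloop
  endfacet
  facet normal 0.0000 0.0000 -1.0000
    outer loop
      vertex 0.0 13.0 0.0
      vertex 28.0 13.0 0.0
      vertex 0.0 0.0 0.0
    endloop
  endfacet
  facet normal 0.0000 -1.0000 0.0000
    outer loop
      vertex 0.0 0.0 0.0
      vertex 28.0 0.0 0.0
      vertex 28.0 0.0 7.0
    endloop
  endfacet
  facet normal 0.0000 -1.0000 0.0000
    outer loop
      vertex 0.0 0.0 0.0
      vertex 28.0 0.0 7.0
      vertex 0.0 0.0 7.0
    endloop
  endfacet
  facet normal 0.0000 0.4741 0.8805
    outer loop
      vertex 0.0 0.0 7.0
      vertex 28.0 0.0 7.0
      vertex 28.0 13.0 0.0
    endloop
  endfacet
  facet normal 0.0000 0.4741 0.8805
    outer loop
      vertex 0.0 0.0 7.0
      vertex 28.0 13.0 0.0
      vertex 0.0 13.0 0.0
    endloop
  endfacet
  facet normal -1.0000 0.0000 0.0000
    outer loop
      vertex 0.0 0.0 7.0
      vertex 0.0 13.0 0.0
      vertex 0.0 0.0 0.0
    endloop
  endfacet
  facet normal 1.0000 0.0000 0.0000
    outer loop
      vertex 28.0 0.0 0.0
      vertex 28.0 13.0 0.0
      vertex 28.0 0.0 7.0
    endloop
  endfacet
endsolid part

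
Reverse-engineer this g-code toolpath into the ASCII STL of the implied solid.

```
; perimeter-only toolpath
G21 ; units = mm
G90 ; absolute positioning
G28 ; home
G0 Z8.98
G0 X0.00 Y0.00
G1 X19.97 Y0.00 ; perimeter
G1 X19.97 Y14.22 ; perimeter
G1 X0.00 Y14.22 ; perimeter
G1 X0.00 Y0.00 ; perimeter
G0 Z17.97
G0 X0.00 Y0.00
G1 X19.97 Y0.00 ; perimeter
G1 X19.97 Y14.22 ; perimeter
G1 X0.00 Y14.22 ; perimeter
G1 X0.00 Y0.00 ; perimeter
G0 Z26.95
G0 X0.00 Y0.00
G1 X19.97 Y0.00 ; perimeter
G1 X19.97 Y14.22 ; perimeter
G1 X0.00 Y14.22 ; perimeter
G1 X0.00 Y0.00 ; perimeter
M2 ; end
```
solid part
  facet normal 0.0000 0.0000 -1.0000
    outer loop
      vertex 19.97 14.22 0.00
      vertex 19.97 0.00 0.00
      vertex 0.00 0.00 0.00
    endloop
  endfacet
  facet normal 0.0000 0.0000 -1.0000
    outer loop
      vertex 0.00 14.22 0.00
      vertex 19.97 14.22 0.00
      vertex 0.00 0.00 0.00
    endloop
  endfacet
  facet normal 0.0000 0.0000 1.0000
    outer loop
      vertex 0.00 0.00 26.95
      vertex 19.97 0.00 26.95
      vertex 19.97 14.22 26.95
    endloop
  endfacet
  facet normal 0.0000 0.0000 1.0000
    outer loop
      vertex 0.00 0.00 26.95
      vertex 19.97 14.22 26.95
      vertex 0.00 14.22 26.95
    endloop
  endfacet
  facet normal 0.0000 -1.0000 0.0000
    outer loop
      vertex 0.00 0.00 0.00
      vertex 19.97 0.00 0.00
      vertex 19.97 0.00 26.95
    endloop
  endfacet
  facet normal 0.0000 -1.0000 0.0000
    outer loop
      vertex 0.00 0.00 0.00
      vertex 19.97 0.00 26.95
      vertex 0.00 0.00 26.95
    endloop
  endfacet
  facet normal 0.0000 1.0000 0.0000
    outer loop
      vertex 19.97 14.22 26.95
      vertex 19.97 14.22 0.00
      vertex 0.00 14.22 0.00
    endloop
  endfacet
  facet normal 0.0000 1.0000 0.0000
    outer loop
      vertex 0.00 14.22 26.95
      vertex 19.97 14.22 26.95
      vertex 0.00 14.22 0.00
    endloop
  endfacet
  facet normal -1.0000 0.0000 0.0000
    outer loop
      vertex 0.00 14.22 26.95
      vertex 0.00 14.22 0.00
      vertex 0.00 0.00 0.00
    endloop
  endfacet
  facet normal -1.0000 0.0000 0.0000
    outer loop
      vertex 0.00 0.00 26.95
      vertex 0.00 14.22 26.95
      vertex 0.00 0.00 0.00
    endloop
  endfacet
  facet normal 1.0000 0.0000 0.0000
    outer loop
      vertex 19.97 0.00 0.00
      vertex 19.97 14.22 0.00
      vertex 19.97 14.22 26.95
    endloop
  endfacet
  facet normal 1.0000 0.0000 0.0000
    outer loop
      vertex 19.97 0.00 0.00
      vertex 19.97 14.22 26.95
      vertex 19.97 0.00 26.95
    endloop
  endfacet
endsolid part

The G0 Z moves step by Δz≈8.98 mm. Every layer's G1 loop is the same polygon, so the solid is a straight extrusion of it from z=0 to z≈26.9. Closing with flat bottom and top caps and triangulating gives 12 facets — a rectangular box, roughly 20 × 14.2 mm footprint and 26.9 mm tall.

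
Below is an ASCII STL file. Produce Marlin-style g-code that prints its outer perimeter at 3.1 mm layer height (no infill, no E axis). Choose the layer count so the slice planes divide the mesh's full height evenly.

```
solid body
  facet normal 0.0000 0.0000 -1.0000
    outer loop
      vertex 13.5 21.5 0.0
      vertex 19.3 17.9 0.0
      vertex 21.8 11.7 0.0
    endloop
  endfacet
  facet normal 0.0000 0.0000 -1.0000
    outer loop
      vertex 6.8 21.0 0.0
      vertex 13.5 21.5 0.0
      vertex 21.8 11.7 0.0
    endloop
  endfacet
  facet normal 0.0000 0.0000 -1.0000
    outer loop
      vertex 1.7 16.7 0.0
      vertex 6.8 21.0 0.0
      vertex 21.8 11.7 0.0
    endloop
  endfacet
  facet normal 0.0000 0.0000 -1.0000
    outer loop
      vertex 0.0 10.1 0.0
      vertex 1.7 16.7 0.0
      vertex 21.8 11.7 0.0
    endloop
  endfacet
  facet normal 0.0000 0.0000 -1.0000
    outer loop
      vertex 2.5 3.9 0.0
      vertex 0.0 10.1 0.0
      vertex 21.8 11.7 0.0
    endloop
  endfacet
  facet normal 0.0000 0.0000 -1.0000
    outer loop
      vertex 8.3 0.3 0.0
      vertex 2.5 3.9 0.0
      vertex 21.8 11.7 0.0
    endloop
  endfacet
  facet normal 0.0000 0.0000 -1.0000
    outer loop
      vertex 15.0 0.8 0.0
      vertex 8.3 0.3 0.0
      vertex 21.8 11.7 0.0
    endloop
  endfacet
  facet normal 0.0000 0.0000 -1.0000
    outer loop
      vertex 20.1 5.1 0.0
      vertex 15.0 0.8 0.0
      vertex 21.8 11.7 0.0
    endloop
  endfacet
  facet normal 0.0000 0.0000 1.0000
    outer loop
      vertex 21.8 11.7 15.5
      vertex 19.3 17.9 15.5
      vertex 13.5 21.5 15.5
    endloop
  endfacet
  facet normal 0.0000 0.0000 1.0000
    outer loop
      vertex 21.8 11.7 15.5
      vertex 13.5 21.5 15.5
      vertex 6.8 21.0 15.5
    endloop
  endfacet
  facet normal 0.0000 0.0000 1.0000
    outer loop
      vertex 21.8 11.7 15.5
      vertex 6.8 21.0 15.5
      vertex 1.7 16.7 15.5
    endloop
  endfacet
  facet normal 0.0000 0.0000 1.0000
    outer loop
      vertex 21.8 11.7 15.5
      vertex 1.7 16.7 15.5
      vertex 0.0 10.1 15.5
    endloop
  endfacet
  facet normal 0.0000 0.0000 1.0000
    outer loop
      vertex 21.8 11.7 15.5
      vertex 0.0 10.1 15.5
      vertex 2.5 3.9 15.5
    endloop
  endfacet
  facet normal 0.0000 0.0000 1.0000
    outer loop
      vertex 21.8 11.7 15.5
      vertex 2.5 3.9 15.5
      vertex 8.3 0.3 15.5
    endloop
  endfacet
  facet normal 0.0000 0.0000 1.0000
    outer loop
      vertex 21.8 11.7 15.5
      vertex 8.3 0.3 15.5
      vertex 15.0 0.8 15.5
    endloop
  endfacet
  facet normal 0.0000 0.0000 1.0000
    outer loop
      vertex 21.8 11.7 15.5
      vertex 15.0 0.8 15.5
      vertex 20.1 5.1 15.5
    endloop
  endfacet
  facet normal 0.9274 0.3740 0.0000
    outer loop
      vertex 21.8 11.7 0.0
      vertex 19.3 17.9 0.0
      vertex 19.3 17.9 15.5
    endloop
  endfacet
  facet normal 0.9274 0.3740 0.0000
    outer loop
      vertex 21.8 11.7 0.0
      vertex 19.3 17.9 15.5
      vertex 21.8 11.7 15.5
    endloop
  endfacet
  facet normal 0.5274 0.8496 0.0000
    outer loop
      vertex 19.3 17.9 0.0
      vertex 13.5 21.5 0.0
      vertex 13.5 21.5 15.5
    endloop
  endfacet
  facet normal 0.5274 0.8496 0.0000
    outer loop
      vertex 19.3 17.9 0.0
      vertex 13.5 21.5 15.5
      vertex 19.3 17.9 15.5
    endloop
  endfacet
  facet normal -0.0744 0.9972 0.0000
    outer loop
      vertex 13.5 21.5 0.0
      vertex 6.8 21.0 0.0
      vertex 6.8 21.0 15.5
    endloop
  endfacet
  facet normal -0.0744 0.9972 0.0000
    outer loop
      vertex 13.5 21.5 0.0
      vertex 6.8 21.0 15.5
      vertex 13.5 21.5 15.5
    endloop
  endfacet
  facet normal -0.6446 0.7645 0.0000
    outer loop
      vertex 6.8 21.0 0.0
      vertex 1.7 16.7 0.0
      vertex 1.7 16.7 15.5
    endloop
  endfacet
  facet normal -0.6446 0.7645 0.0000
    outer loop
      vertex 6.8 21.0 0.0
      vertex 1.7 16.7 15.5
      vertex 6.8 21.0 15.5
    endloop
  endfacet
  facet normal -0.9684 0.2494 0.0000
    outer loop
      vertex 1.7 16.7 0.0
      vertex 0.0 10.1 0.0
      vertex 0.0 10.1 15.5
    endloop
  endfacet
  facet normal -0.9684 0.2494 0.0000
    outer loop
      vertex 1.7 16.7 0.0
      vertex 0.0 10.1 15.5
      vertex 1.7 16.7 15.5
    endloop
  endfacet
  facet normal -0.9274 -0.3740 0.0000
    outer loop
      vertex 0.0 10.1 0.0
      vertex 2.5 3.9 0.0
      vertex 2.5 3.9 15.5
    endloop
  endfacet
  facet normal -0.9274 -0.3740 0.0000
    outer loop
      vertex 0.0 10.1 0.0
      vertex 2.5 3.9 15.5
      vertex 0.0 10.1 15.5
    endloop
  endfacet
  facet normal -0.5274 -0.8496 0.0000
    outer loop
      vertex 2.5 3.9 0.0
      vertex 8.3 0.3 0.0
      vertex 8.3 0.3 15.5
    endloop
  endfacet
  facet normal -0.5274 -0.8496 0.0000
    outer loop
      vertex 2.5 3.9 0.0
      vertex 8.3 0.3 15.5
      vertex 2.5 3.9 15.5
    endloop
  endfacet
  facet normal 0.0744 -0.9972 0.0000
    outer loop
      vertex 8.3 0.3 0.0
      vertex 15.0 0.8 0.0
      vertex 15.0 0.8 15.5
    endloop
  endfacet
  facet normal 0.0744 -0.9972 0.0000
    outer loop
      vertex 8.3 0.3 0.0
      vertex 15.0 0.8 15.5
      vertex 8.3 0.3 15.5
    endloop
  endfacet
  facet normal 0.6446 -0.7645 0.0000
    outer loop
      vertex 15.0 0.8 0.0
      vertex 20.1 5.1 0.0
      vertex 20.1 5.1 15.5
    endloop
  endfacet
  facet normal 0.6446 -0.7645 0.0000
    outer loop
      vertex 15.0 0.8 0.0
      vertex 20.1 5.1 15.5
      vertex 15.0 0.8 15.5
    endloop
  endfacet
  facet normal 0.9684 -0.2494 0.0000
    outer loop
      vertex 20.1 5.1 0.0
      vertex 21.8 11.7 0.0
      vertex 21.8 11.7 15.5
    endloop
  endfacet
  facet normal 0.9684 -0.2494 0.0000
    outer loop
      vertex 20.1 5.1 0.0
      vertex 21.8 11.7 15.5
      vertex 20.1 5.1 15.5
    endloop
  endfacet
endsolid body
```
; perimeter-only toolpath
G21 ; units = mm
G90 ; absolute positioning
G28 ; home
; layer 1
G0 Z3.1
G0 X21.8 Y11.7
G1 X19.3 Y17.9
G1 X13.5 Y21.5
G1 X6.8 Y21.0
G1 X1.7 Y16.7
G1 X0.0 Y10.1
G1 X2.5 Y3.9
G1 X8.3 Y0.3
G1 X15.0 Y0.8
G1 X20.1 Y5.1
G1 X21.8 Y11.7
; layer 2
G0 Z6.2
G0 X21.8 Y11.7
G1 X19.3 Y17.9
G1 X13.5 Y21.5
G1 X6.8 Y21.0
G1 X1.7 Y16.7
G1 X0.0 Y10.1
G1 X2.5 Y3.9
G1 X8.3 Y0.3
G1 X15.0 Y0.8
G1 X20.1 Y5.1
G1 X21.8 Y11.7
; layer 3
G0 Z9.3
G0 X21.8 Y11.7
G1 X19.3 Y17.9
G1 X13.5 Y21.5
G1 X6.8 Y21.0
G1 X1.7 Y16.7
G1 X0.0 Y10.1
G1 X2.5 Y3.9
G1 X8.3 Y0.3
G1 X15.0 Y0.8
G1 X20.1 Y5.1
G1 X21.8 Y11.7
; layer 4
G0 Z12.4
G0 X21.8 Y11.7
G1 X19.3 Y17.9
G1 X13.5 Y21.5
G1 X6.8 Y21.0
G1 X1.7 Y16.7
G1 X0.0 Y10.1
G1 X2.5 Y3.9
G1 X8.3 Y0.3
G1 X15.0 Y0.8
G1 X20.1 Y5.1
G1 X21.8 Y11.7
; layer 5
G0 Z15.5
G0 X21.8 Y11.7
G1 X19.3 Y17.9
G1 X13.5 Y21.5
G1 X6.8 Y21.0
G1 X1.7 Y16.7
G1 X0.0 Y10.1
G1 X2.5 Y3.9
G1 X8.3 Y0.3
G1 X15.0 Y0.8
G1 X20.1 Y5.1
G1 X21.8 Y11.7
M2 ; end

The solid is a regular 10-sided prism (a cylinder approximated with 10 flat sides), circumscribed radius ≈ 10.9 mm, height ≈ 15.5 mm. Slicing at Δz = 3.1 mm — 5 equal slices spanning the solid's height, so layer i sits at z = i·h/5 — gives 5 non-empty perimeters. Each is a 10-segment closed polygon; G0 lifts to the layer z and rapids to the start vertex, then G1 traces the edges.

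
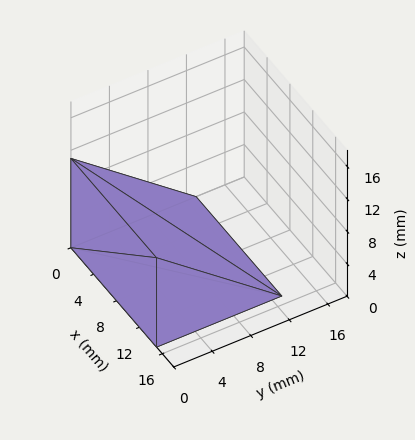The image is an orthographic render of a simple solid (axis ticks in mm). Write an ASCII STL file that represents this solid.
Reading the render: the shape is a wedge (ramp): 15 × 13 mm base, rising to 11 mm along the y=0 edge and sloping linearly to z=0 at y=13 (dimensions read to the nearest mm from the axis ticks). For the STL, each face is triangulated and given an outward normal.

solid part
  facet normal 0.0000 0.0000 -1.0000
    outer loop
      vertex 15.0 13.0 0.0
      vertex 15.0 0.0 0.0
      vertex 0.0 0.0 0.0
    endloop
  endfacet
  facet normal 0.0000 0.0000 -1.0000
    outer loop
      vertex 0.0 13.0 0.0
      vertex 15.0 13.0 0.0
      vertex 0.0 0.0 0.0
    endloop
  endfacet
  facet normal 0.0000 -1.0000 0.0000
    outer loop
      vertex 0.0 0.0 0.0
      vertex 15.0 0.0 0.0
      vertex 15.0 0.0 11.0
    endloop
  endfacet
  facet normal 0.0000 -1.0000 0.0000
    outer loop
      vertex 0.0 0.0 0.0
      vertex 15.0 0.0 11.0
      vertex 0.0 0.0 11.0
    endloop
  endfacet
  facet normal 0.0000 0.6459 0.7634
    outer loop
      vertex 0.0 0.0 11.0
      vertex 15.0 0.0 11.0
      vertex 15.0 13.0 0.0
    endloop
  endfacet
  facet normal 0.0000 0.6459 0.7634
    outer loop
      vertex 0.0 0.0 11.0
      vertex 15.0 13.0 0.0
      vertex 0.0 13.0 0.0
    endloop
  endfacet
  facet normal -1.0000 0.0000 0.0000
    outer loop
      vertex 0.0 0.0 11.0
      vertex 0.0 13.0 0.0
      vertex 0.0 0.0 0.0
    endloop
  endfacet
  facet normal 1.0000 0.0000 0.0000
    outer loop
      vertex 15.0 0.0 0.0
      vertex 15.0 13.0 0.0
      vertex 15.0 0.0 11.0
    endloop
  endfacet
endsolid part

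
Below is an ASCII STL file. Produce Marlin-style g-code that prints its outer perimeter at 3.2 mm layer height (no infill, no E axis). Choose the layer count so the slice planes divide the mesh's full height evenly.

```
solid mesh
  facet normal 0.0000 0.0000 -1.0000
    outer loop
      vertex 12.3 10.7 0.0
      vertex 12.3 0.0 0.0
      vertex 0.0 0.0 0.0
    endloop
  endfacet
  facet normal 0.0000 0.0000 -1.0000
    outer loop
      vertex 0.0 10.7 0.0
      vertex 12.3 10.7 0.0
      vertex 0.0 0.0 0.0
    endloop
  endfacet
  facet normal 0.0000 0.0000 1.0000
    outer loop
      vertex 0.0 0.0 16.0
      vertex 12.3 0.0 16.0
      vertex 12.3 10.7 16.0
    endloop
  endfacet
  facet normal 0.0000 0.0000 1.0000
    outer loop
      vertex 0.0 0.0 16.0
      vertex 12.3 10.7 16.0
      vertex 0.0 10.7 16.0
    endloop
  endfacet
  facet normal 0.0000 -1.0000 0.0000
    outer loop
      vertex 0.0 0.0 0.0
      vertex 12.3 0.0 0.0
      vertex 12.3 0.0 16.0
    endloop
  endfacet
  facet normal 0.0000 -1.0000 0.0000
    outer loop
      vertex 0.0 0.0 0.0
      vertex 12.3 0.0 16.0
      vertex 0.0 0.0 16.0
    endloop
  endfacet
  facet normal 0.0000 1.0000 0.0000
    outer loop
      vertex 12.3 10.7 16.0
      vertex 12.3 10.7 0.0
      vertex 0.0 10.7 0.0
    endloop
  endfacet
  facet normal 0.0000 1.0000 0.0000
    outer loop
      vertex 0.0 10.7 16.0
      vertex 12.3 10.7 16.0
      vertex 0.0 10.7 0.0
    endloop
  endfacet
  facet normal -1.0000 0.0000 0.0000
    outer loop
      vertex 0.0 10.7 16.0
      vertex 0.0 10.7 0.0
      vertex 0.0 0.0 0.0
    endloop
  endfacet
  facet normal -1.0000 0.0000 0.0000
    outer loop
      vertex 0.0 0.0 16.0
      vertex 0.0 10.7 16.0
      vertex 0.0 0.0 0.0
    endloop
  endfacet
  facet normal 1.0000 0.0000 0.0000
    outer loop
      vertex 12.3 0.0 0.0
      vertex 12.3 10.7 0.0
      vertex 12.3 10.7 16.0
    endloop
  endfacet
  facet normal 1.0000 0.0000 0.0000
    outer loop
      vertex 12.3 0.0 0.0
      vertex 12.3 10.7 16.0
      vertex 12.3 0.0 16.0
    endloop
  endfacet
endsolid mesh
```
; perimeter-only toolpath
G21 ; units = mm
G90 ; absolute positioning
G28 ; home
; layer 1
G0 Z3.2
G0 X0.0 Y0.0
G1 X12.3 Y0.0
G1 X12.3 Y10.7
G1 X0.0 Y10.7
G1 X0.0 Y0.0
; layer 2
G0 Z6.4
G0 X0.0 Y0.0
G1 X12.3 Y0.0
G1 X12.3 Y10.7
G1 X0.0 Y10.7
G1 X0.0 Y0.0
; layer 3
G0 Z9.6
G0 X0.0 Y0.0
G1 X12.3 Y0.0
G1 X12.3 Y10.7
G1 X0.0 Y10.7
G1 X0.0 Y0.0
; layer 4
G0 Z12.8
G0 X0.0 Y0.0
G1 X12.3 Y0.0
G1 X12.3 Y10.7
G1 X0.0 Y10.7
G1 X0.0 Y0.0
; layer 5
G0 Z16.0
G0 X0.0 Y0.0
G1 X12.3 Y0.0
G1 X12.3 Y10.7
G1 X0.0 Y10.7
G1 X0.0 Y0.0
M2 ; end

The solid is a rectangular box, roughly 12.3 × 10.7 mm footprint and 16 mm tall. Slicing at Δz = 3.2 mm — 5 equal slices spanning the solid's height, so layer i sits at z = i·h/5 — gives 5 non-empty perimeters. Each is a 4-segment closed polygon; G0 lifts to the layer z and rapids to the start vertex, then G1 traces the edges.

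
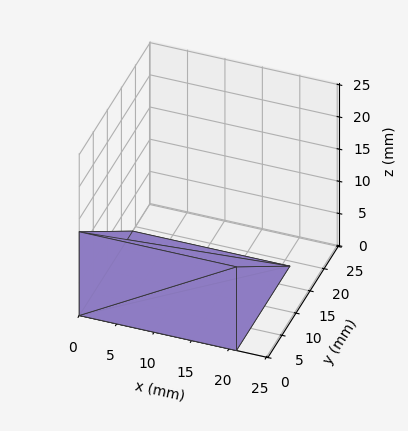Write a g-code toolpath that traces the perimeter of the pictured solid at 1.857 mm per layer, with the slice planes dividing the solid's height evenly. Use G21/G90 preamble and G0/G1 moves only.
Reading the render: the shape is a wedge (ramp): 21 × 19 mm base, rising to 13 mm along the y=0 edge and sloping linearly to z=0 at y=19 (dimensions read to the nearest mm from the axis ticks). For the g-code, the solid's height is divided into equal slices at the stated Δz and each level perimeter traced with G1 moves after a G0 lift.

; perimeter-only toolpath
G21 ; units = mm
G90 ; absolute positioning
G28 ; home
; layer 1
G0 Z1.857
G0 X0.000 Y0.000
G1 X21.000 Y0.000
G1 X21.000 Y16.286
G1 X0.000 Y16.286
G1 X0.000 Y0.000
; layer 2
G0 Z3.714
G0 X0.000 Y0.000
G1 X21.000 Y0.000
G1 X21.000 Y13.571
G1 X0.000 Y13.571
G1 X0.000 Y0.000
; layer 3
G0 Z5.571
G0 X0.000 Y0.000
G1 X21.000 Y0.000
G1 X21.000 Y10.857
G1 X0.000 Y10.857
G1 X0.000 Y0.000
; layer 4
G0 Z7.429
G0 X0.000 Y0.000
G1 X21.000 Y0.000
G1 X21.000 Y8.143
G1 X0.000 Y8.143
G1 X0.000 Y0.000
; layer 5
G0 Z9.286
G0 X0.000 Y0.000
G1 X21.000 Y0.000
G1 X21.000 Y5.429
G1 X0.000 Y5.429
G1 X0.000 Y0.000
; layer 6
G0 Z11.143
G0 X0.000 Y0.000
G1 X21.000 Y0.000
G1 X21.000 Y2.714
G1 X0.000 Y2.714
G1 X0.000 Y0.000
M2 ; end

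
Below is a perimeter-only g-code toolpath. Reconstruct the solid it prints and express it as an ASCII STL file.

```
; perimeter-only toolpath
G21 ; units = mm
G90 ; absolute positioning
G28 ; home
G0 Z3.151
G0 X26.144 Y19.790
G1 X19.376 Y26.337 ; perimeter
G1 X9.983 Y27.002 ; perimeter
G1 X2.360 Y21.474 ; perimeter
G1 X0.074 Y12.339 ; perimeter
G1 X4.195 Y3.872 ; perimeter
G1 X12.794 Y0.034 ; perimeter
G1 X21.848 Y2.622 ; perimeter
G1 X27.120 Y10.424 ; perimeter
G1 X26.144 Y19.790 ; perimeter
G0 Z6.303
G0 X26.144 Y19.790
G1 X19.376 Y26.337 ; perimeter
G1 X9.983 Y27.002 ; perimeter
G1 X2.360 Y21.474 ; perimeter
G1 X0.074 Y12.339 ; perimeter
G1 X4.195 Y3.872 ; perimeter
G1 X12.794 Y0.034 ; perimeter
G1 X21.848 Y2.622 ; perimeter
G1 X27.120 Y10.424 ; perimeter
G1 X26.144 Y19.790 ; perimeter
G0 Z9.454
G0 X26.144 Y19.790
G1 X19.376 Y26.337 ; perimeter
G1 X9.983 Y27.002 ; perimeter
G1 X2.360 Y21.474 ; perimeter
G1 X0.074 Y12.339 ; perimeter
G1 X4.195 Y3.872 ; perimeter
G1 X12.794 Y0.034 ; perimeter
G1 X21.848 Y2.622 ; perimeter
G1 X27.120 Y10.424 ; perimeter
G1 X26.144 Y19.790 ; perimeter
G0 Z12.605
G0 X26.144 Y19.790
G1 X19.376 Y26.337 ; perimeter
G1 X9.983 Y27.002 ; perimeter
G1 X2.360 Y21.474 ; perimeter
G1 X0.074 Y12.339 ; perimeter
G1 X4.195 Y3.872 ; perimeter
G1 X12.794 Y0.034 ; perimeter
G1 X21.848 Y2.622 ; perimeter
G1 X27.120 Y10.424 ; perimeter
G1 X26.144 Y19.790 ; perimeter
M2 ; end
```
solid part
  facet normal 0.0000 0.0000 -1.0000
    outer loop
      vertex 9.983 27.002 0.000
      vertex 19.376 26.337 0.000
      vertex 26.144 19.790 0.000
    endloop
  endfacet
  facet normal 0.0000 0.0000 -1.0000
    outer loop
      vertex 2.360 21.474 0.000
      vertex 9.983 27.002 0.000
      vertex 26.144 19.790 0.000
    endloop
  endfacet
  facet normal 0.0000 0.0000 -1.0000
    outer loop
      vertex 0.074 12.339 0.000
      vertex 2.360 21.474 0.000
      vertex 26.144 19.790 0.000
    endloop
  endfacet
  facet normal 0.0000 0.0000 -1.0000
    outer loop
      vertex 4.195 3.872 0.000
      vertex 0.074 12.339 0.000
      vertex 26.144 19.790 0.000
    endloop
  endfacet
  facet normal 0.0000 0.0000 -1.0000
    outer loop
      vertex 12.794 0.034 0.000
      vertex 4.195 3.872 0.000
      vertex 26.144 19.790 0.000
    endloop
  endfacet
  facet normal 0.0000 0.0000 -1.0000
    outer loop
      vertex 21.848 2.622 0.000
      vertex 12.794 0.034 0.000
      vertex 26.144 19.790 0.000
    endloop
  endfacet
  facet normal 0.0000 0.0000 -1.0000
    outer loop
      vertex 27.120 10.424 0.000
      vertex 21.848 2.622 0.000
      vertex 26.144 19.790 0.000
    endloop
  endfacet
  facet normal 0.0000 0.0000 1.0000
    outer loop
      vertex 26.144 19.790 12.605
      vertex 19.376 26.337 12.605
      vertex 9.983 27.002 12.605
    endloop
  endfacet
  facet normal 0.0000 0.0000 1.0000
    outer loop
      vertex 26.144 19.790 12.605
      vertex 9.983 27.002 12.605
      vertex 2.360 21.474 12.605
    endloop
  endfacet
  facet normal 0.0000 0.0000 1.0000
    outer loop
      vertex 26.144 19.790 12.605
      vertex 2.360 21.474 12.605
      vertex 0.074 12.339 12.605
    endloop
  endfacet
  facet normal 0.0000 0.0000 1.0000
    outer loop
      vertex 26.144 19.790 12.605
      vertex 0.074 12.339 12.605
      vertex 4.195 3.872 12.605
    endloop
  endfacet
  facet normal 0.0000 0.0000 1.0000
    outer loop
      vertex 26.144 19.790 12.605
      vertex 4.195 3.872 12.605
      vertex 12.794 0.034 12.605
    endloop
  endfacet
  facet normal 0.0000 0.0000 1.0000
    outer loop
      vertex 26.144 19.790 12.605
      vertex 12.794 0.034 12.605
      vertex 21.848 2.622 12.605
    endloop
  endfacet
  facet normal 0.0000 0.0000 1.0000
    outer loop
      vertex 26.144 19.790 12.605
      vertex 21.848 2.622 12.605
      vertex 27.120 10.424 12.605
    endloop
  endfacet
  facet normal 0.6953 0.7187 0.0000
    outer loop
      vertex 26.144 19.790 0.000
      vertex 19.376 26.337 0.000
      vertex 19.376 26.337 12.605
    endloop
  endfacet
  facet normal 0.6953 0.7187 0.0000
    outer loop
      vertex 26.144 19.790 0.000
      vertex 19.376 26.337 12.605
      vertex 26.144 19.790 12.605
    endloop
  endfacet
  facet normal 0.0706 0.9975 0.0000
    outer loop
      vertex 19.376 26.337 0.000
      vertex 9.983 27.002 0.000
      vertex 9.983 27.002 12.605
    endloop
  endfacet
  facet normal 0.0706 0.9975 0.0000
    outer loop
      vertex 19.376 26.337 0.000
      vertex 9.983 27.002 12.605
      vertex 19.376 26.337 12.605
    endloop
  endfacet
  facet normal -0.5871 0.8095 0.0000
    outer loop
      vertex 9.983 27.002 0.000
      vertex 2.360 21.474 0.000
      vertex 2.360 21.474 12.605
    endloop
  endfacet
  facet normal -0.5871 0.8095 0.0000
    outer loop
      vertex 9.983 27.002 0.000
      vertex 2.360 21.474 12.605
      vertex 9.983 27.002 12.605
    endloop
  endfacet
  facet normal -0.9701 0.2428 0.0000
    outer loop
      vertex 2.360 21.474 0.000
      vertex 0.074 12.339 0.000
      vertex 0.074 12.339 12.605
    endloop
  endfacet
  facet normal -0.9701 0.2428 0.0000
    outer loop
      vertex 2.360 21.474 0.000
      vertex 0.074 12.339 12.605
      vertex 2.360 21.474 12.605
    endloop
  endfacet
  facet normal -0.8992 -0.4376 0.0000
    outer loop
      vertex 0.074 12.339 0.000
      vertex 4.195 3.872 0.000
      vertex 4.195 3.872 12.605
    endloop
  endfacet
  facet normal -0.8992 -0.4376 0.0000
    outer loop
      vertex 0.074 12.339 0.000
      vertex 4.195 3.872 12.605
      vertex 0.074 12.339 12.605
    endloop
  endfacet
  facet normal -0.4076 -0.9132 0.0000
    outer loop
      vertex 4.195 3.872 0.000
      vertex 12.794 0.034 0.000
      vertex 12.794 0.034 12.605
    endloop
  endfacet
  facet normal -0.4076 -0.9132 0.0000
    outer loop
      vertex 4.195 3.872 0.000
      vertex 12.794 0.034 12.605
      vertex 4.195 3.872 12.605
    endloop
  endfacet
  facet normal 0.2748 -0.9615 0.0000
    outer loop
      vertex 12.794 0.034 0.000
      vertex 21.848 2.622 0.000
      vertex 21.848 2.622 12.605
    endloop
  endfacet
  facet normal 0.2748 -0.9615 0.0000
    outer loop
      vertex 12.794 0.034 0.000
      vertex 21.848 2.622 12.605
      vertex 12.794 0.034 12.605
    endloop
  endfacet
  facet normal 0.8286 -0.5599 0.0000
    outer loop
      vertex 21.848 2.622 0.000
      vertex 27.120 10.424 0.000
      vertex 27.120 10.424 12.605
    endloop
  endfacet
  facet normal 0.8286 -0.5599 0.0000
    outer loop
      vertex 21.848 2.622 0.000
      vertex 27.120 10.424 12.605
      vertex 21.848 2.622 12.605
    endloop
  endfacet
  facet normal 0.9946 0.1036 0.0000
    outer loop
      vertex 27.120 10.424 0.000
      vertex 26.144 19.790 0.000
      vertex 26.144 19.790 12.605
    endloop
  endfacet
  facet normal 0.9946 0.1036 0.0000
    outer loop
      vertex 27.120 10.424 0.000
      vertex 26.144 19.790 12.605
      vertex 27.120 10.424 12.605
    endloop
  endfacet
endsolid part

The G0 Z moves step by Δz≈3.151 mm. Every layer's G1 loop is the same polygon, so the solid is a straight extrusion of it from z=0 to z≈12.6. Closing with flat bottom and top caps and triangulating gives 32 facets — a regular 9-sided prism (a cylinder approximated with 9 flat sides), circumscribed radius ≈ 13.8 mm, height ≈ 12.6 mm.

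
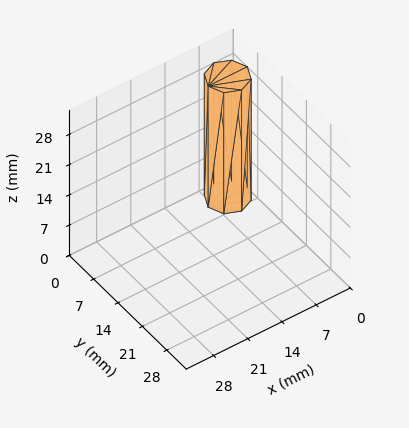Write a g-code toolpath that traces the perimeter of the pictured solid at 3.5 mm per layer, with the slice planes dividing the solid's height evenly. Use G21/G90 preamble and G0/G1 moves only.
Reading the render: the shape is a regular 8-sided prism (a cylinder approximated with 8 flat sides), circumscribed radius ≈ 4 mm, height ≈ 28 mm (dimensions read to the nearest mm from the axis ticks). For the g-code, the solid's height is divided into equal slices at the stated Δz and each level perimeter traced with G1 moves after a G0 lift.

; perimeter-only toolpath
G21 ; units = mm
G90 ; absolute positioning
G28 ; home
; layer 1
G0 Z3.5
G0 X8.0 Y4.0
G1 X6.8 Y6.8
G1 X4.0 Y8.0
G1 X1.2 Y6.8
G1 X0.0 Y4.0
G1 X1.2 Y1.2
G1 X4.0 Y0.0
G1 X6.8 Y1.2
G1 X8.0 Y4.0
; layer 2
G0 Z7.0
G0 X8.0 Y4.0
G1 X6.8 Y6.8
G1 X4.0 Y8.0
G1 X1.2 Y6.8
G1 X0.0 Y4.0
G1 X1.2 Y1.2
G1 X4.0 Y0.0
G1 X6.8 Y1.2
G1 X8.0 Y4.0
; layer 3
G0 Z10.5
G0 X8.0 Y4.0
G1 X6.8 Y6.8
G1 X4.0 Y8.0
G1 X1.2 Y6.8
G1 X0.0 Y4.0
G1 X1.2 Y1.2
G1 X4.0 Y0.0
G1 X6.8 Y1.2
G1 X8.0 Y4.0
; layer 4
G0 Z14.0
G0 X8.0 Y4.0
G1 X6.8 Y6.8
G1 X4.0 Y8.0
G1 X1.2 Y6.8
G1 X0.0 Y4.0
G1 X1.2 Y1.2
G1 X4.0 Y0.0
G1 X6.8 Y1.2
G1 X8.0 Y4.0
; layer 5
G0 Z17.5
G0 X8.0 Y4.0
G1 X6.8 Y6.8
G1 X4.0 Y8.0
G1 X1.2 Y6.8
G1 X0.0 Y4.0
G1 X1.2 Y1.2
G1 X4.0 Y0.0
G1 X6.8 Y1.2
G1 X8.0 Y4.0
; layer 6
G0 Z21.0
G0 X8.0 Y4.0
G1 X6.8 Y6.8
G1 X4.0 Y8.0
G1 X1.2 Y6.8
G1 X0.0 Y4.0
G1 X1.2 Y1.2
G1 X4.0 Y0.0
G1 X6.8 Y1.2
G1 X8.0 Y4.0
; layer 7
G0 Z24.5
G0 X8.0 Y4.0
G1 X6.8 Y6.8
G1 X4.0 Y8.0
G1 X1.2 Y6.8
G1 X0.0 Y4.0
G1 X1.2 Y1.2
G1 X4.0 Y0.0
G1 X6.8 Y1.2
G1 X8.0 Y4.0
; layer 8
G0 Z28.0
G0 X8.0 Y4.0
G1 X6.8 Y6.8
G1 X4.0 Y8.0
G1 X1.2 Y6.8
G1 X0.0 Y4.0
G1 X1.2 Y1.2
G1 X4.0 Y0.0
G1 X6.8 Y1.2
G1 X8.0 Y4.0
M2 ; end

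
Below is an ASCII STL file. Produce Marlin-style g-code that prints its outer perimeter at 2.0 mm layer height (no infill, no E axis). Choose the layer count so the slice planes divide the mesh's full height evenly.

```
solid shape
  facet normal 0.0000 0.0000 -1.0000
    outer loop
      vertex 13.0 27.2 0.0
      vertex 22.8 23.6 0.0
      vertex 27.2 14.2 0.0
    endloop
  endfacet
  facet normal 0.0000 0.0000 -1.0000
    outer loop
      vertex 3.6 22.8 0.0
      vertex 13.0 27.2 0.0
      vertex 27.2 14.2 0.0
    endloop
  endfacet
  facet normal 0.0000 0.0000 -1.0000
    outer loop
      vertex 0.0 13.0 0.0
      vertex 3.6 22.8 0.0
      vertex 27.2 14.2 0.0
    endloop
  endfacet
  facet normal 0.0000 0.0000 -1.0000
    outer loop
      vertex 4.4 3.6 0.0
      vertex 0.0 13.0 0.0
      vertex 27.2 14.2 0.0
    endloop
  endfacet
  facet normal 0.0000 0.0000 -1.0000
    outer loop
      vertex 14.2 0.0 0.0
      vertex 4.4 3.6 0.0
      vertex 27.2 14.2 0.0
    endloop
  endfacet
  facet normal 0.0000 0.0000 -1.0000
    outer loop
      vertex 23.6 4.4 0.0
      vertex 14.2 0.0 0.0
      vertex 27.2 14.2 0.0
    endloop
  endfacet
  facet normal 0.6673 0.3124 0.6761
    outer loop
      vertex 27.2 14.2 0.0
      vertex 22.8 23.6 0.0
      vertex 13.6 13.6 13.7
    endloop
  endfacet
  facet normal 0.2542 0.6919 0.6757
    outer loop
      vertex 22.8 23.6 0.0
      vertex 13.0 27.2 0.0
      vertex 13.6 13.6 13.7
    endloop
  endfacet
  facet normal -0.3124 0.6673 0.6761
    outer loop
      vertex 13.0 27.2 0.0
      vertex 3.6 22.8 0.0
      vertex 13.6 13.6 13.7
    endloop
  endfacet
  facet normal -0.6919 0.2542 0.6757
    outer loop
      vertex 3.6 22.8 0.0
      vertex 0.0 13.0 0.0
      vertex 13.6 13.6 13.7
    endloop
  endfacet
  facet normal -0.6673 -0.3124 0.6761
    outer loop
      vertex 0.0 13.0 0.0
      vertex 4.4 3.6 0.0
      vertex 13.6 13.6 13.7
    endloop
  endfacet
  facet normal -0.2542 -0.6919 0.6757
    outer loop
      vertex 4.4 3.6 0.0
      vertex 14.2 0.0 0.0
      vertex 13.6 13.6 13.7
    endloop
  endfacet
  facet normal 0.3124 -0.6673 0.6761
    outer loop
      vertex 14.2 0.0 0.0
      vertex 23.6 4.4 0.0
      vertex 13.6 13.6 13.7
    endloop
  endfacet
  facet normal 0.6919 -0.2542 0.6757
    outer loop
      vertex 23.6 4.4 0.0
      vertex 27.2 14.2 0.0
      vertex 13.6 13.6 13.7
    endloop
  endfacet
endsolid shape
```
; perimeter-only toolpath
G21 ; units = mm
G90 ; absolute positioning
G28 ; home
; layer 1
G0 Z2.0
G0 X25.3 Y14.1
G1 X21.5 Y22.2
G1 X13.1 Y25.3
G1 X5.0 Y21.5
G1 X1.9 Y13.1
G1 X5.7 Y5.0
G1 X14.1 Y1.9
G1 X22.2 Y5.7
G1 X25.3 Y14.1
; layer 2
G0 Z3.9
G0 X23.3 Y14.0
G1 X20.2 Y20.7
G1 X13.2 Y23.3
G1 X6.5 Y20.2
G1 X3.9 Y13.2
G1 X7.0 Y6.5
G1 X14.0 Y3.9
G1 X20.7 Y7.0
G1 X23.3 Y14.0
; layer 3
G0 Z5.9
G0 X21.4 Y13.9
G1 X18.9 Y19.3
G1 X13.3 Y21.4
G1 X7.9 Y18.9
G1 X5.8 Y13.3
G1 X8.3 Y7.9
G1 X13.9 Y5.8
G1 X19.3 Y8.3
G1 X21.4 Y13.9
; layer 4
G0 Z7.8
G0 X19.4 Y13.9
G1 X17.5 Y17.9
G1 X13.3 Y19.4
G1 X9.3 Y17.5
G1 X7.8 Y13.3
G1 X9.7 Y9.3
G1 X13.9 Y7.8
G1 X17.9 Y9.7
G1 X19.4 Y13.9
; layer 5
G0 Z9.8
G0 X17.5 Y13.8
G1 X16.2 Y16.5
G1 X13.4 Y17.5
G1 X10.7 Y16.2
G1 X9.7 Y13.4
G1 X11.0 Y10.7
G1 X13.8 Y9.7
G1 X16.5 Y11.0
G1 X17.5 Y13.8
; layer 6
G0 Z11.7
G0 X15.5 Y13.7
G1 X14.9 Y15.0
G1 X13.5 Y15.5
G1 X12.2 Y14.9
G1 X11.7 Y13.5
G1 X12.3 Y12.2
G1 X13.7 Y11.7
G1 X15.0 Y12.3
G1 X15.5 Y13.7
M2 ; end

The solid is a regular 8-sided pyramid, base circumscribed radius ≈ 13.6 mm, apex at z ≈ 13.7 mm. Slicing at Δz = 2.0 mm — 7 equal slices spanning the solid's height, so layer i sits at z = i·h/7 — gives 6 non-empty perimeters. Each is a 8-segment closed polygon; G0 lifts to the layer z and rapids to the start vertex, then G1 traces the edges. The cross-section shrinks linearly with z (the slice at the apex is degenerate and omitted).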